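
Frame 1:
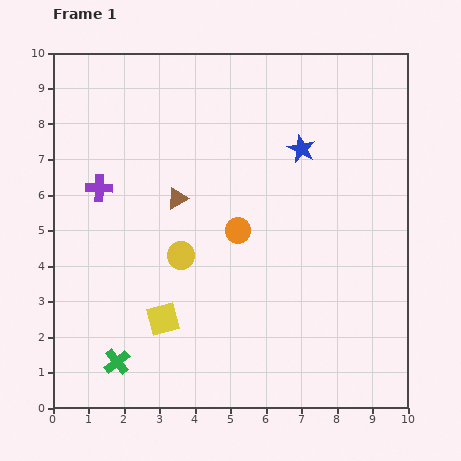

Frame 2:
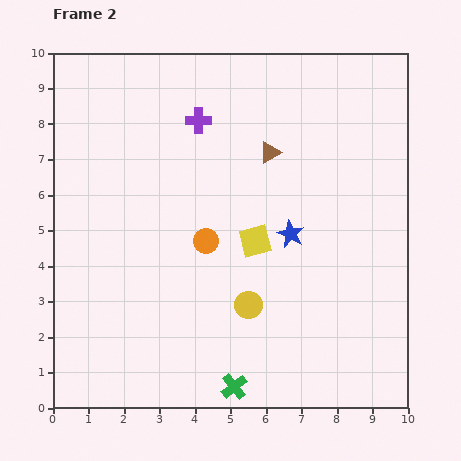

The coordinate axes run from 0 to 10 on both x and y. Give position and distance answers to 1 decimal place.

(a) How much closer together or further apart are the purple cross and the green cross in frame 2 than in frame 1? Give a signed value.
+2.7

Distance in frame 1: 4.9. Distance in frame 2: 7.6.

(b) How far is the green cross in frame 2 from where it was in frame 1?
3.4

The green cross moved from (1.8, 1.3) to (5.1, 0.6), a distance of √(3.3² + 0.7²) ≈ 3.4.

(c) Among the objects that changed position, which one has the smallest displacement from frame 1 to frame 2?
the orange circle

(moved 0.9)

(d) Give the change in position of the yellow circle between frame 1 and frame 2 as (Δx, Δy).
(1.9, -1.4)

The yellow circle was at (3.6, 4.3) in frame 1 and (5.5, 2.9) in frame 2.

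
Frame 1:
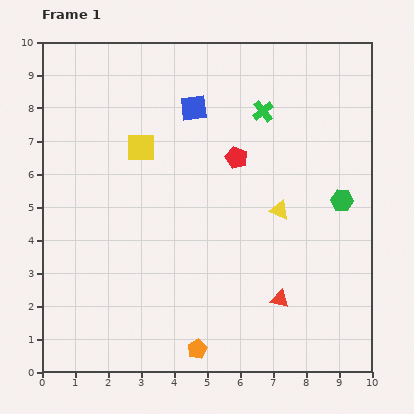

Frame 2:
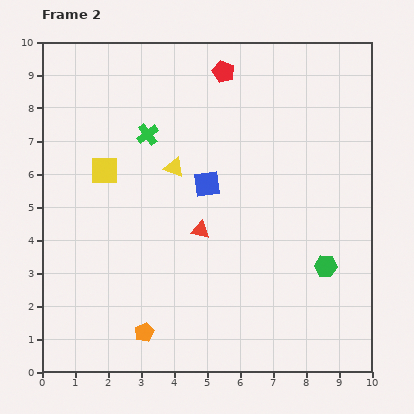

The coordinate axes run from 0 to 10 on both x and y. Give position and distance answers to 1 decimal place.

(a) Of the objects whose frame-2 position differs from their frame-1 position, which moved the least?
the yellow square

(moved 1.3)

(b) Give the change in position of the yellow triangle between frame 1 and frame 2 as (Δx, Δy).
(-3.2, 1.3)

The yellow triangle was at (7.2, 4.9) in frame 1 and (4.0, 6.2) in frame 2.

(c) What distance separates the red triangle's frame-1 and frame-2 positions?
3.2

The red triangle moved from (7.2, 2.2) to (4.8, 4.3), a distance of √(2.4² + 2.1²) ≈ 3.2.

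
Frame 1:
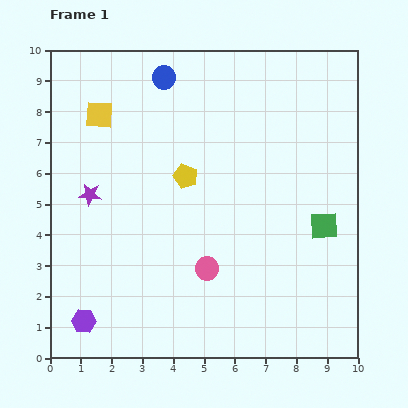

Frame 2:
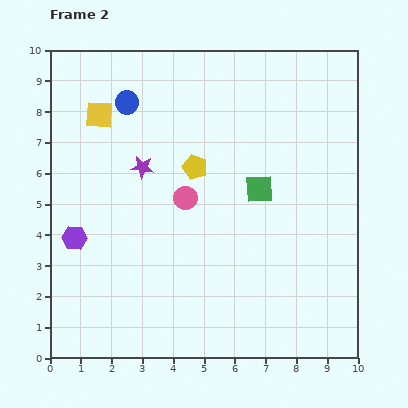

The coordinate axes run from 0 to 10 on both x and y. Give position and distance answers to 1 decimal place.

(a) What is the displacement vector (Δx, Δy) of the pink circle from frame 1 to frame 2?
(-0.7, 2.3)

The pink circle was at (5.1, 2.9) in frame 1 and (4.4, 5.2) in frame 2.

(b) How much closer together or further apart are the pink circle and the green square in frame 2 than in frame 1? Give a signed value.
-1.6

Distance in frame 1: 4.0. Distance in frame 2: 2.4.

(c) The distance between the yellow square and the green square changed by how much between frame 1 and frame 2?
-2.4

Distance in frame 1: 8.1. Distance in frame 2: 5.7.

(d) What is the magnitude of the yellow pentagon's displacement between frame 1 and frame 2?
0.4

The yellow pentagon moved from (4.4, 5.9) to (4.7, 6.2), a distance of √(0.3² + 0.3²) ≈ 0.4.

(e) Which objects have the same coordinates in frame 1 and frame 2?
the yellow square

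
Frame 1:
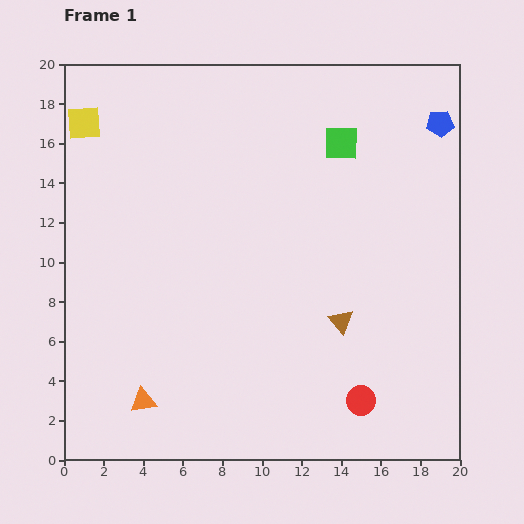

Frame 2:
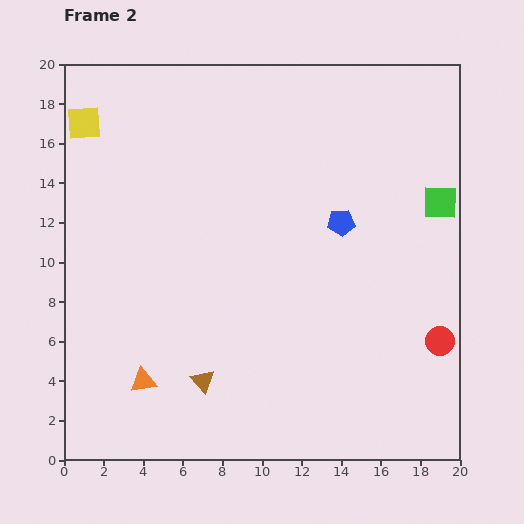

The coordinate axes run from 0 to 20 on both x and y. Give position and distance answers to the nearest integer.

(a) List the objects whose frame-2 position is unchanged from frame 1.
the yellow square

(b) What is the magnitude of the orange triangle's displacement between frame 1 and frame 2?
1

The orange triangle moved from (4, 3) to (4, 4), a distance of √(0² + 1²) ≈ 1.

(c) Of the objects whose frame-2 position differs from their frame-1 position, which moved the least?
the orange triangle

(moved 1)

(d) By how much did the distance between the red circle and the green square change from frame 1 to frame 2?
-6

Distance in frame 1: 13. Distance in frame 2: 7.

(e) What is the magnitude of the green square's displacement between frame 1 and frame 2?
6

The green square moved from (14, 16) to (19, 13), a distance of √(5² + 3²) ≈ 6.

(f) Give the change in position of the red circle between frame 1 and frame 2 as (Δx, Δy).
(4, 3)

The red circle was at (15, 3) in frame 1 and (19, 6) in frame 2.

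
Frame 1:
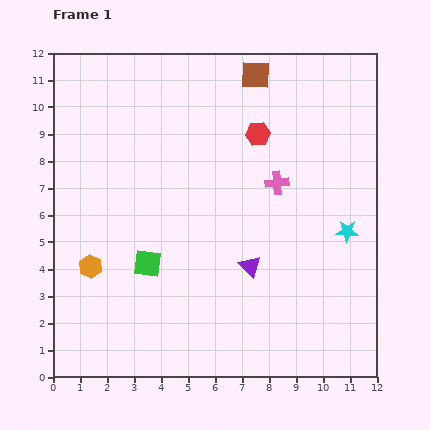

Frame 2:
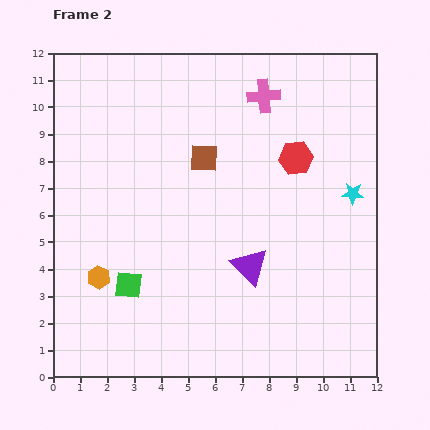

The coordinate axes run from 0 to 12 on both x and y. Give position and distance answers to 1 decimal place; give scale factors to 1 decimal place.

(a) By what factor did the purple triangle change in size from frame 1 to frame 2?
1.7×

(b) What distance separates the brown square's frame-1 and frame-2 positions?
3.6

The brown square moved from (7.5, 11.2) to (5.6, 8.1), a distance of √(1.9² + 3.1²) ≈ 3.6.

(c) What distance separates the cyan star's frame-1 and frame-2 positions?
1.4

The cyan star moved from (10.9, 5.4) to (11.1, 6.8), a distance of √(0.2² + 1.4²) ≈ 1.4.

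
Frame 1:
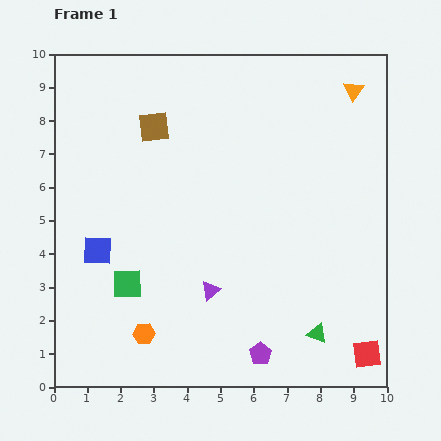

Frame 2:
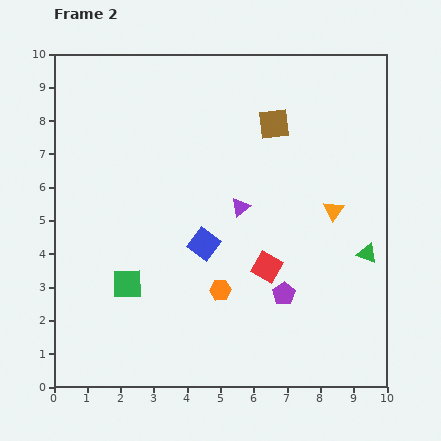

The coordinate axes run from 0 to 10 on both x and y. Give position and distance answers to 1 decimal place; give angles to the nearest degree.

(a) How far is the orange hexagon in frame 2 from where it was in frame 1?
2.6

The orange hexagon moved from (2.7, 1.6) to (5.0, 2.9), a distance of √(2.3² + 1.3²) ≈ 2.6.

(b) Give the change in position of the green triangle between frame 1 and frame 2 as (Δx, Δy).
(1.5, 2.4)

The green triangle was at (7.9, 1.6) in frame 1 and (9.4, 4.0) in frame 2.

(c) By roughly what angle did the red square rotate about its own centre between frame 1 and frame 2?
37° clockwise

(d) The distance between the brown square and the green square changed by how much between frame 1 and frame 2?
+1.7

Distance in frame 1: 4.8. Distance in frame 2: 6.5.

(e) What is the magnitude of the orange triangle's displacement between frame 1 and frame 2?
3.6

The orange triangle moved from (9.0, 8.9) to (8.4, 5.3), a distance of √(0.6² + 3.6²) ≈ 3.6.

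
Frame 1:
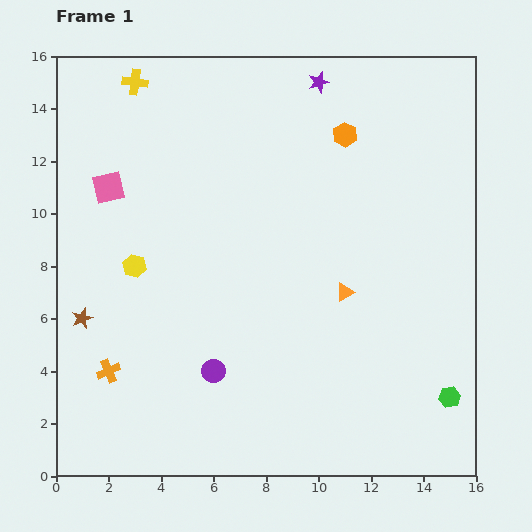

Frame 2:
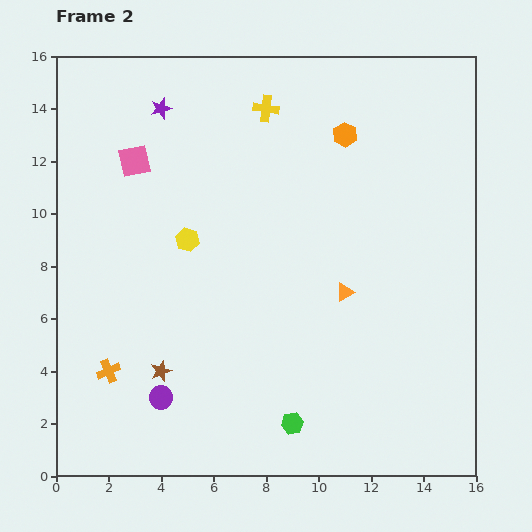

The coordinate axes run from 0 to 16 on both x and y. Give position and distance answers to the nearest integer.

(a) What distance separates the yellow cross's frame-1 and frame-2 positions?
5

The yellow cross moved from (3, 15) to (8, 14), a distance of √(5² + 1²) ≈ 5.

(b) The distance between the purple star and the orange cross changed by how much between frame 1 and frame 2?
-4

Distance in frame 1: 14. Distance in frame 2: 10.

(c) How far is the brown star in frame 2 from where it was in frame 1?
4

The brown star moved from (1, 6) to (4, 4), a distance of √(3² + 2²) ≈ 4.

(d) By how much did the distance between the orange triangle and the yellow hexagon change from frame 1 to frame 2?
-2

Distance in frame 1: 8. Distance in frame 2: 6.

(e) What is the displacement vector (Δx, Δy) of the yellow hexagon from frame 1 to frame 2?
(2, 1)

The yellow hexagon was at (3, 8) in frame 1 and (5, 9) in frame 2.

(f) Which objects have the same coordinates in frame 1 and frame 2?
the orange triangle, the orange cross, the orange hexagon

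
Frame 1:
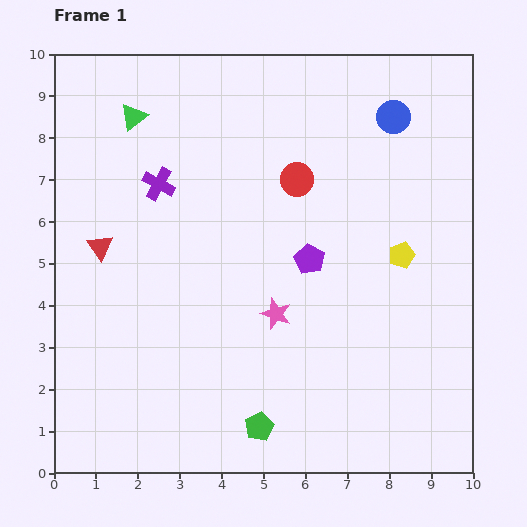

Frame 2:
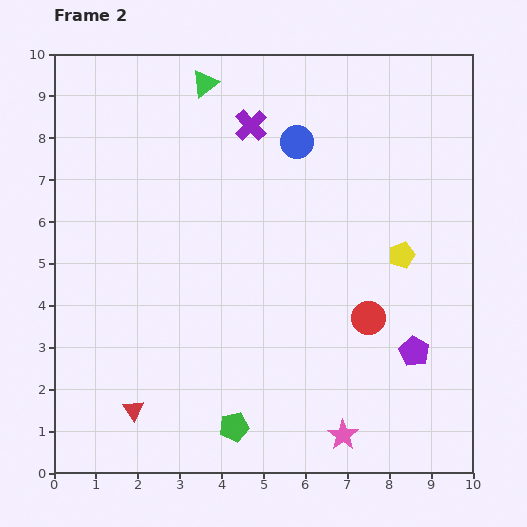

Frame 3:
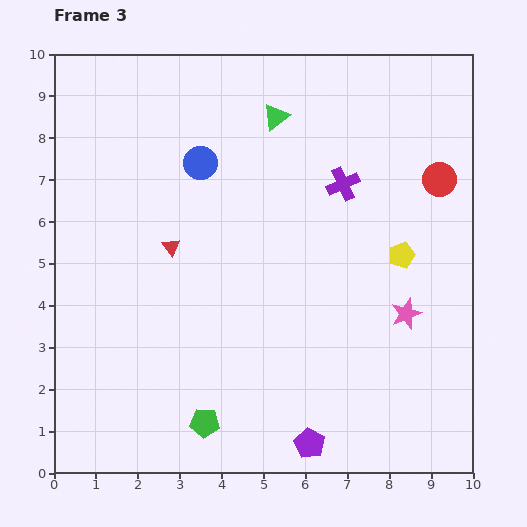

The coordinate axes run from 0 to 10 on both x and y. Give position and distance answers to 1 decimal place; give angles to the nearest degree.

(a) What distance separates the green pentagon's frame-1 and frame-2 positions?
0.6

The green pentagon moved from (4.9, 1.1) to (4.3, 1.1), a distance of √(0.6² + 0.0²) ≈ 0.6.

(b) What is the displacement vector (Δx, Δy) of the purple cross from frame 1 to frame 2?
(2.2, 1.4)

The purple cross was at (2.5, 6.9) in frame 1 and (4.7, 8.3) in frame 2.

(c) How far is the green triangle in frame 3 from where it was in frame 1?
3.4

The green triangle moved from (1.9, 8.5) to (5.3, 8.5), a distance of √(3.4² + 0.0²) ≈ 3.4.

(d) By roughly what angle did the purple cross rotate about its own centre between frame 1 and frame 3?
37° clockwise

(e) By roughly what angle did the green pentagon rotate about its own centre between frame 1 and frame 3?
30° clockwise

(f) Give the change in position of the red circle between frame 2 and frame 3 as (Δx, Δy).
(1.7, 3.3)

The red circle was at (7.5, 3.7) in frame 2 and (9.2, 7.0) in frame 3.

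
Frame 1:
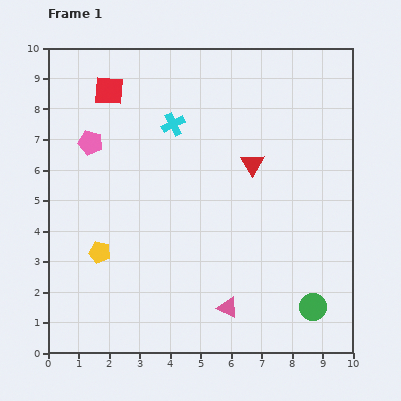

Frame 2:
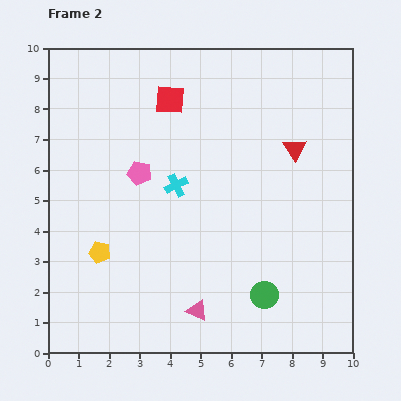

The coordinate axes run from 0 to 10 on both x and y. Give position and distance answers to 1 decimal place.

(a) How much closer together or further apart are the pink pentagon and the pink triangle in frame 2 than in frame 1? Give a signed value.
-2.1

Distance in frame 1: 7.0. Distance in frame 2: 4.9.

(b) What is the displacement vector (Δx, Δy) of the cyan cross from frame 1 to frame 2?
(0.1, -2.0)

The cyan cross was at (4.1, 7.5) in frame 1 and (4.2, 5.5) in frame 2.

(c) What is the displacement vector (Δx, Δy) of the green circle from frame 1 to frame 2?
(-1.6, 0.4)

The green circle was at (8.7, 1.5) in frame 1 and (7.1, 1.9) in frame 2.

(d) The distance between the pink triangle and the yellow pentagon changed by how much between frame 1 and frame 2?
-0.9

Distance in frame 1: 4.6. Distance in frame 2: 3.7.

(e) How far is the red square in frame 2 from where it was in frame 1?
2.0

The red square moved from (2.0, 8.6) to (4.0, 8.3), a distance of √(2.0² + 0.3²) ≈ 2.0.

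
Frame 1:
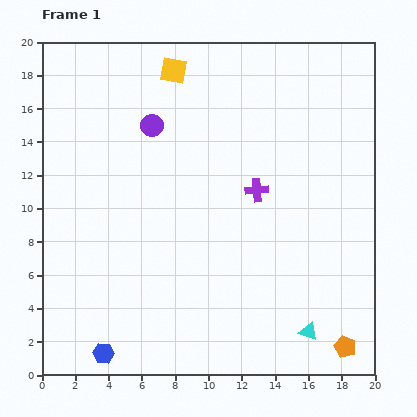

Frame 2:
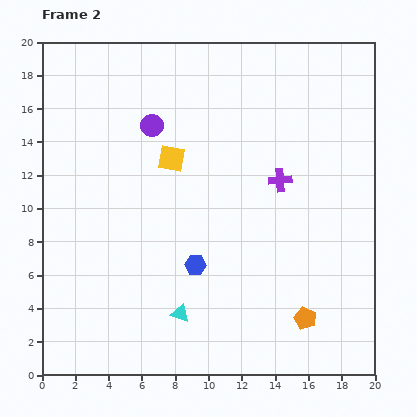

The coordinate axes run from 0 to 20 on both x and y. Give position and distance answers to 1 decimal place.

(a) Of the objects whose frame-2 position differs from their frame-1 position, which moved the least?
the purple cross

(moved 1.5)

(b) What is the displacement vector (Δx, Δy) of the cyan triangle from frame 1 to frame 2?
(-7.7, 1.1)

The cyan triangle was at (16.0, 2.6) in frame 1 and (8.3, 3.7) in frame 2.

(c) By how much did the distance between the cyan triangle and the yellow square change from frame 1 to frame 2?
-8.4

Distance in frame 1: 17.7. Distance in frame 2: 9.3.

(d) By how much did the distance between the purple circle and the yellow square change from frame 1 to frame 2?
-1.2

Distance in frame 1: 3.5. Distance in frame 2: 2.3.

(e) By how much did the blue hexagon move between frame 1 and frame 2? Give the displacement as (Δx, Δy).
(5.5, 5.3)

The blue hexagon was at (3.7, 1.3) in frame 1 and (9.2, 6.6) in frame 2.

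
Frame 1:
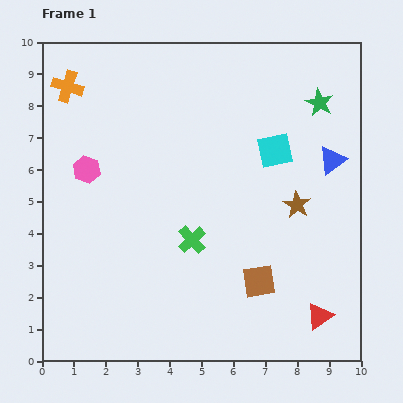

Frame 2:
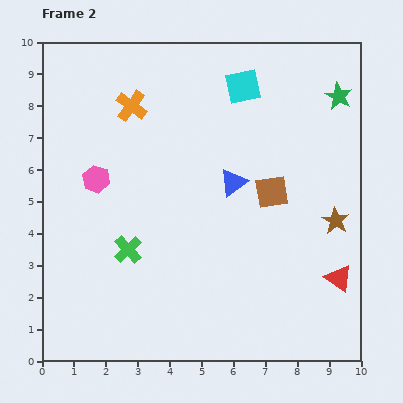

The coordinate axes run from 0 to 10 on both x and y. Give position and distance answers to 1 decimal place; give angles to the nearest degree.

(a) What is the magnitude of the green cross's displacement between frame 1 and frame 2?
2.0

The green cross moved from (4.7, 3.8) to (2.7, 3.5), a distance of √(2.0² + 0.3²) ≈ 2.0.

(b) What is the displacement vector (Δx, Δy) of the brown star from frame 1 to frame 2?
(1.2, -0.5)

The brown star was at (8.0, 4.9) in frame 1 and (9.2, 4.4) in frame 2.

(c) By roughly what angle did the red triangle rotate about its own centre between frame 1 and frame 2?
49° counter-clockwise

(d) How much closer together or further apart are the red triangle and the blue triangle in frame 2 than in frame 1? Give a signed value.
-0.4

Distance in frame 1: 4.9. Distance in frame 2: 4.5.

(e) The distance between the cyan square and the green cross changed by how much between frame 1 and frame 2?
+2.4

Distance in frame 1: 3.8. Distance in frame 2: 6.2.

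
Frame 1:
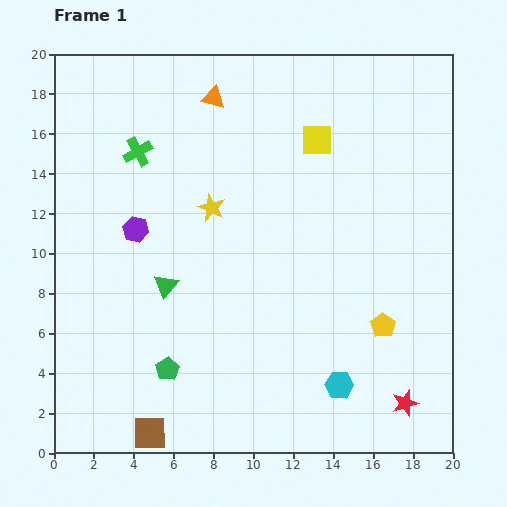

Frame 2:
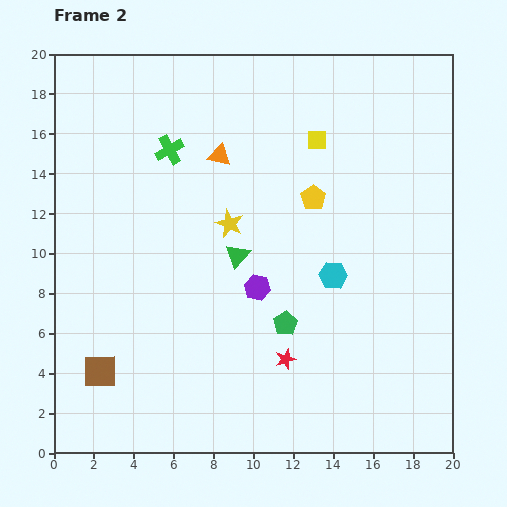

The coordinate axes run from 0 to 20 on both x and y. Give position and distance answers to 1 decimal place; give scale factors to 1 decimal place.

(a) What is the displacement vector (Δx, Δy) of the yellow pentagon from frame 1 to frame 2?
(-3.5, 6.4)

The yellow pentagon was at (16.5, 6.4) in frame 1 and (13.0, 12.8) in frame 2.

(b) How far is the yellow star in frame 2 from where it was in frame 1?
1.2

The yellow star moved from (7.9, 12.3) to (8.8, 11.5), a distance of √(0.9² + 0.8²) ≈ 1.2.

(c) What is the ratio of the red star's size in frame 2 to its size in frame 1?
0.8×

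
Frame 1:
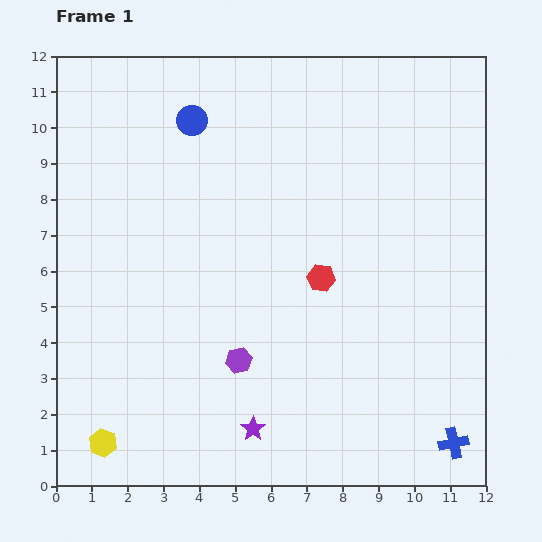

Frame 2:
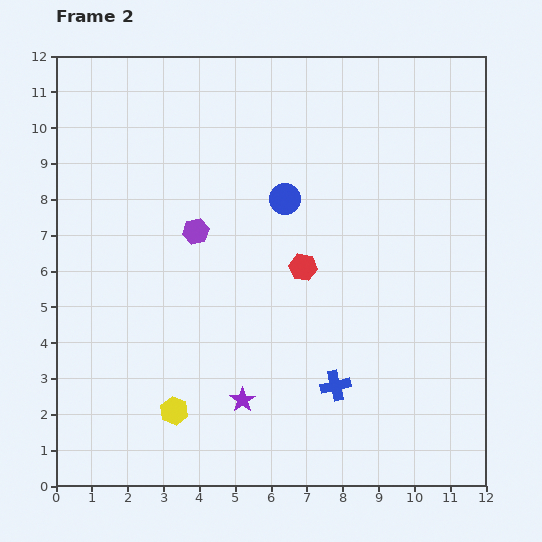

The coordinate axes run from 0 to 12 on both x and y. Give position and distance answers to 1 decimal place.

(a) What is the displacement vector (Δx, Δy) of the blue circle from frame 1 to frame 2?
(2.6, -2.2)

The blue circle was at (3.8, 10.2) in frame 1 and (6.4, 8.0) in frame 2.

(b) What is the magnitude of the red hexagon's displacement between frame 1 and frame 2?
0.6

The red hexagon moved from (7.4, 5.8) to (6.9, 6.1), a distance of √(0.5² + 0.3²) ≈ 0.6.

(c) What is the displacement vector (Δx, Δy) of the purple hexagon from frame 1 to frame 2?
(-1.2, 3.6)

The purple hexagon was at (5.1, 3.5) in frame 1 and (3.9, 7.1) in frame 2.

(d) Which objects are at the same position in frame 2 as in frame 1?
none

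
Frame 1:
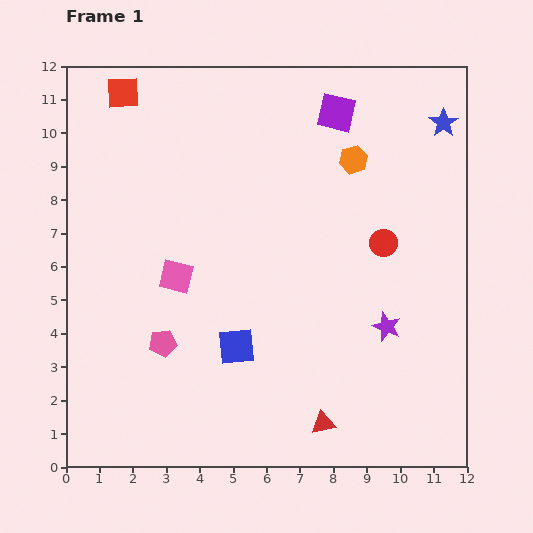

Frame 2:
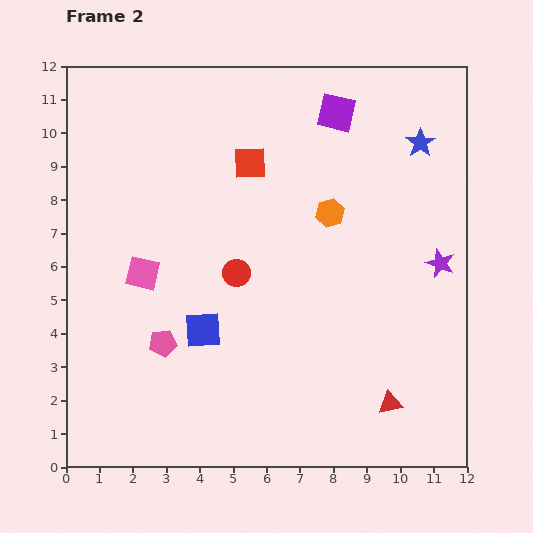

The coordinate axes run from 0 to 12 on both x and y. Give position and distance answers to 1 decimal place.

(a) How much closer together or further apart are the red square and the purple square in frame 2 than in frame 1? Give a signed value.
-3.4

Distance in frame 1: 6.4. Distance in frame 2: 3.0.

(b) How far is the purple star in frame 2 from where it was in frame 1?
2.5

The purple star moved from (9.6, 4.2) to (11.2, 6.1), a distance of √(1.6² + 1.9²) ≈ 2.5.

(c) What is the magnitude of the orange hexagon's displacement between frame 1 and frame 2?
1.7

The orange hexagon moved from (8.6, 9.2) to (7.9, 7.6), a distance of √(0.7² + 1.6²) ≈ 1.7.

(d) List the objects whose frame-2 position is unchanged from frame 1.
the purple square, the pink pentagon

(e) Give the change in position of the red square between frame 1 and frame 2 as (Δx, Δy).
(3.8, -2.1)

The red square was at (1.7, 11.2) in frame 1 and (5.5, 9.1) in frame 2.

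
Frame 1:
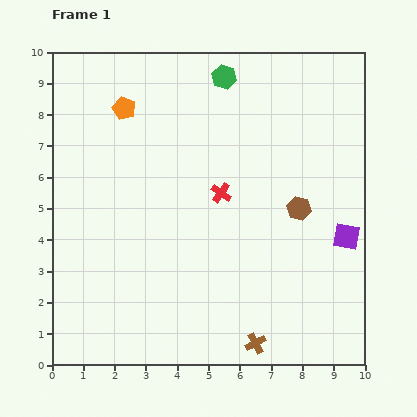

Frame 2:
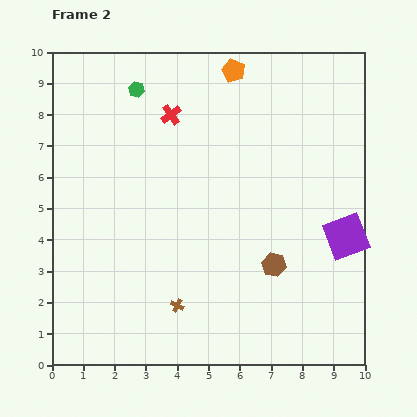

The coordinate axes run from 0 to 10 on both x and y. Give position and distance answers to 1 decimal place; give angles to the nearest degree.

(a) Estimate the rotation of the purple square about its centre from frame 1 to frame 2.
31° counter-clockwise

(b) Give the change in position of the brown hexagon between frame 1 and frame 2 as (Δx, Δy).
(-0.8, -1.8)

The brown hexagon was at (7.9, 5.0) in frame 1 and (7.1, 3.2) in frame 2.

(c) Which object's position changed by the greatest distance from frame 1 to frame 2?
the orange pentagon

(moved 3.7; next 3.0)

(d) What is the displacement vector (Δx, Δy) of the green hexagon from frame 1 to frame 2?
(-2.8, -0.4)

The green hexagon was at (5.5, 9.2) in frame 1 and (2.7, 8.8) in frame 2.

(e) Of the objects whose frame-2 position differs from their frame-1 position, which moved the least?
the brown hexagon

(moved 2.0)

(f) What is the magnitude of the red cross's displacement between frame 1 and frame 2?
3.0

The red cross moved from (5.4, 5.5) to (3.8, 8.0), a distance of √(1.6² + 2.5²) ≈ 3.0.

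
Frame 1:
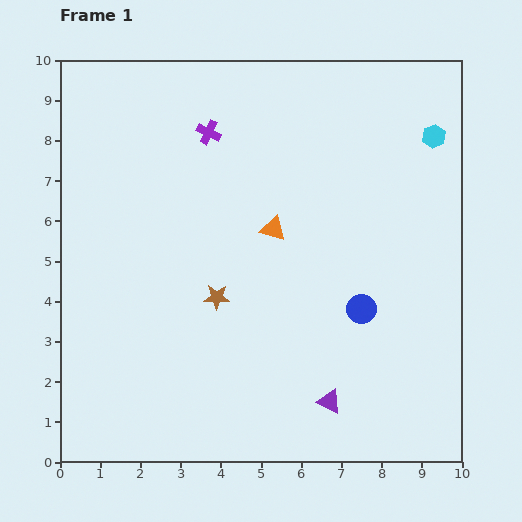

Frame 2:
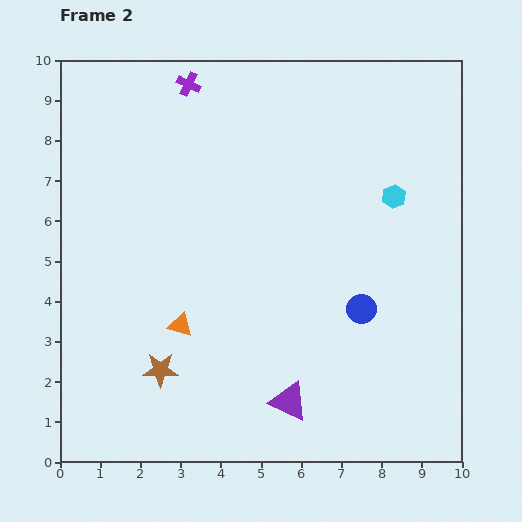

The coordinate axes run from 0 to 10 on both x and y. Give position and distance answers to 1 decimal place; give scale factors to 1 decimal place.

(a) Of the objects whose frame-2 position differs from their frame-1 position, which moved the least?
the purple triangle

(moved 1.0)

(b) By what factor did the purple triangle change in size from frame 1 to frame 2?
1.6×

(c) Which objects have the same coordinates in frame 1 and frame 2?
the blue circle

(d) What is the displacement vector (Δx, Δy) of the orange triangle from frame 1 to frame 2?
(-2.3, -2.4)

The orange triangle was at (5.3, 5.8) in frame 1 and (3.0, 3.4) in frame 2.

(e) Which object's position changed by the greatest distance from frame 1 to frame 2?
the orange triangle

(moved 3.3; next 2.3)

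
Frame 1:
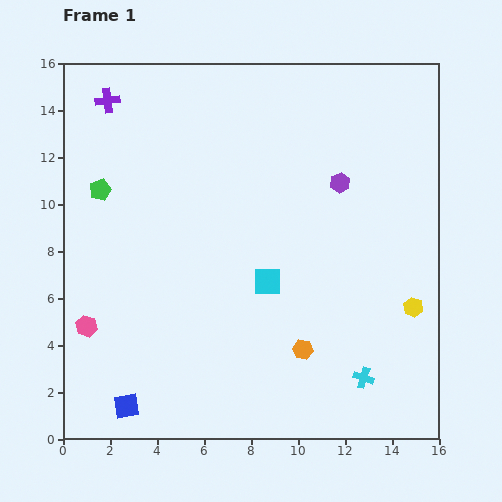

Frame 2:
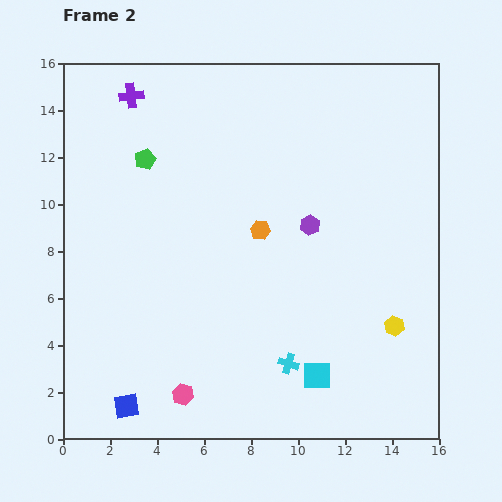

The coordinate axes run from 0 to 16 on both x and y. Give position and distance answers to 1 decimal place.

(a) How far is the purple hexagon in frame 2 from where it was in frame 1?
2.2

The purple hexagon moved from (11.8, 10.9) to (10.5, 9.1), a distance of √(1.3² + 1.8²) ≈ 2.2.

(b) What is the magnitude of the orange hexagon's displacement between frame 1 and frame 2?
5.4

The orange hexagon moved from (10.2, 3.8) to (8.4, 8.9), a distance of √(1.8² + 5.1²) ≈ 5.4.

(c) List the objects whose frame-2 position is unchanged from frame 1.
the blue square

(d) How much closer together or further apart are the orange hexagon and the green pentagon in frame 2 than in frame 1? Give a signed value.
-5.3

Distance in frame 1: 11.0. Distance in frame 2: 5.7.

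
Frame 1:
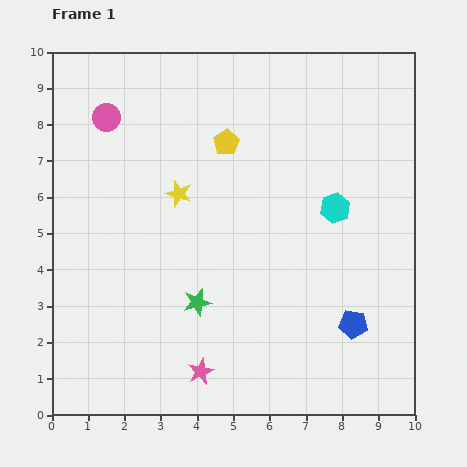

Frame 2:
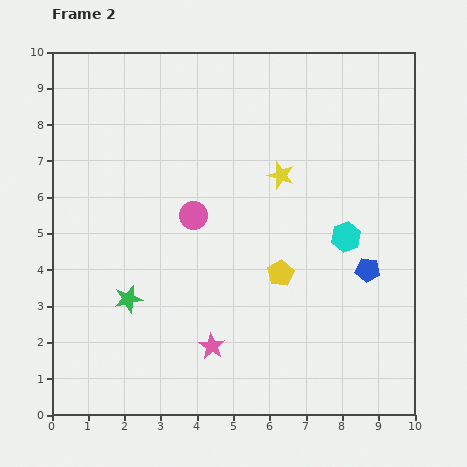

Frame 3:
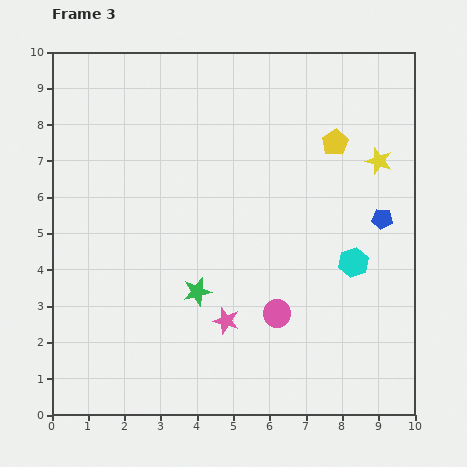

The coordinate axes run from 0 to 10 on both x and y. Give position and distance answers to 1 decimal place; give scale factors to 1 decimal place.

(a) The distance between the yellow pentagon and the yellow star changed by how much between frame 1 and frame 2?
+0.8

Distance in frame 1: 1.9. Distance in frame 2: 2.7.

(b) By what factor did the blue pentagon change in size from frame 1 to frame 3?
0.7×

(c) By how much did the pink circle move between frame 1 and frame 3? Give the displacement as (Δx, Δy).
(4.7, -5.4)

The pink circle was at (1.5, 8.2) in frame 1 and (6.2, 2.8) in frame 3.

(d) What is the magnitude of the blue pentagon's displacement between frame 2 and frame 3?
1.5

The blue pentagon moved from (8.7, 4.0) to (9.1, 5.4), a distance of √(0.4² + 1.4²) ≈ 1.5.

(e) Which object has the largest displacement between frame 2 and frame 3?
the yellow pentagon

(moved 3.9; next 3.5)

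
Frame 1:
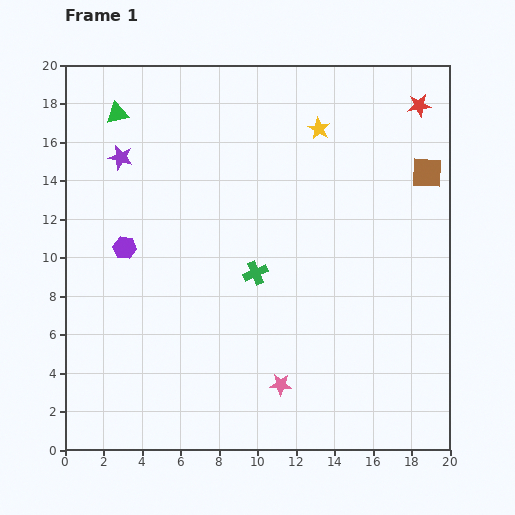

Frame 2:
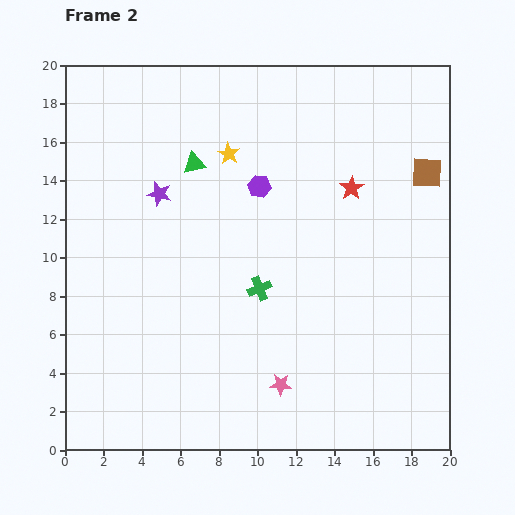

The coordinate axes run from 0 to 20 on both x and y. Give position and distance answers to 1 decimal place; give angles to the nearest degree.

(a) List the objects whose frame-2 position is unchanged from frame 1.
the pink star, the brown square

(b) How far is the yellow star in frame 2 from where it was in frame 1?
4.9

The yellow star moved from (13.2, 16.7) to (8.5, 15.4), a distance of √(4.7² + 1.3²) ≈ 4.9.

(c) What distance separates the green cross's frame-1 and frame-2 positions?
0.8

The green cross moved from (9.9, 9.2) to (10.1, 8.4), a distance of √(0.2² + 0.8²) ≈ 0.8.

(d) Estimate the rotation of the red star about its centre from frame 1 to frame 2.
25° counter-clockwise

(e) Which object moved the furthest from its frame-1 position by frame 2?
the purple hexagon

(moved 7.7; next 5.5)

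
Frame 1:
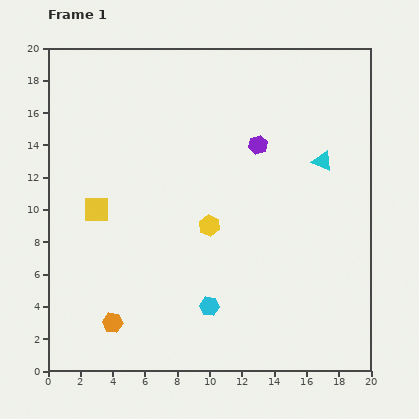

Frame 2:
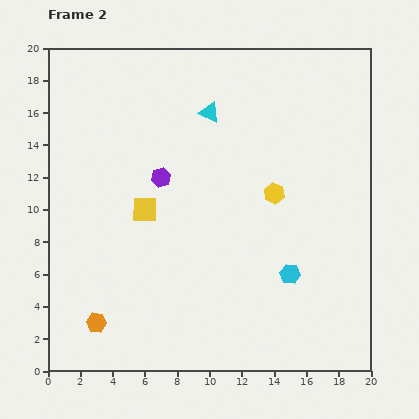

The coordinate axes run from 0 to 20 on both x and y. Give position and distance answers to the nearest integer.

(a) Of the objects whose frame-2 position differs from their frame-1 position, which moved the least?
the orange hexagon

(moved 1)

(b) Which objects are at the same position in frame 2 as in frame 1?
none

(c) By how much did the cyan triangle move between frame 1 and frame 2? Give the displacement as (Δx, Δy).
(-7, 3)

The cyan triangle was at (17, 13) in frame 1 and (10, 16) in frame 2.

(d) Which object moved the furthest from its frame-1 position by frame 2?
the cyan triangle

(moved 8; next 6)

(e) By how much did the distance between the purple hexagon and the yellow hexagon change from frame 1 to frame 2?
+1

Distance in frame 1: 6. Distance in frame 2: 7.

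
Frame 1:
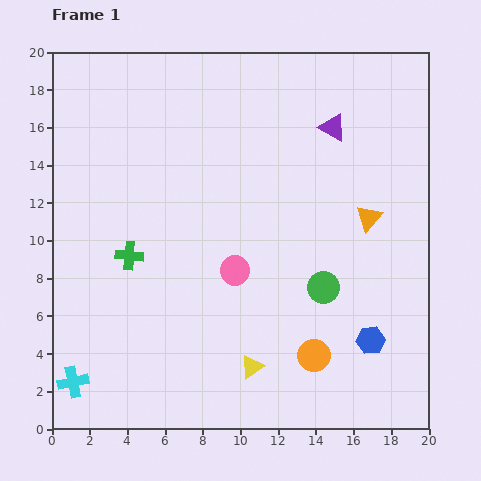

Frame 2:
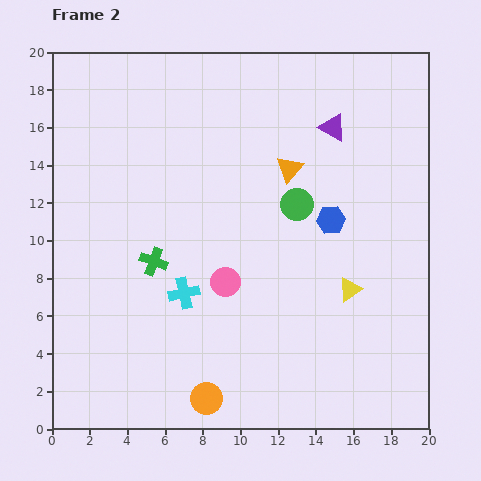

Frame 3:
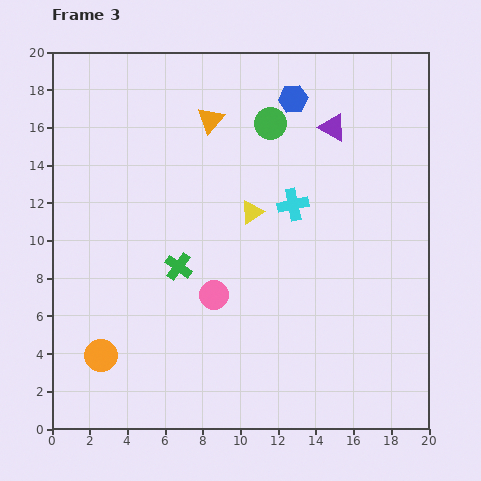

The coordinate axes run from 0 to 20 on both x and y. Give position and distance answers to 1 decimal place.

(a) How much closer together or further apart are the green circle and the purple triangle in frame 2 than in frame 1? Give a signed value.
-4.0

Distance in frame 1: 8.5. Distance in frame 2: 4.5.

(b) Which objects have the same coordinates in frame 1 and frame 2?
the purple triangle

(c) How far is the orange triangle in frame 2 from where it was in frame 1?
4.9

The orange triangle moved from (16.8, 11.2) to (12.6, 13.8), a distance of √(4.2² + 2.6²) ≈ 4.9.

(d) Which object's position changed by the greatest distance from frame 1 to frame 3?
the cyan cross

(moved 15.0; next 13.4)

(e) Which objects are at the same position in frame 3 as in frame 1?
the purple triangle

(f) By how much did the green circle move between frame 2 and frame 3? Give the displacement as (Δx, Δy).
(-1.4, 4.3)

The green circle was at (13.0, 11.9) in frame 2 and (11.6, 16.2) in frame 3.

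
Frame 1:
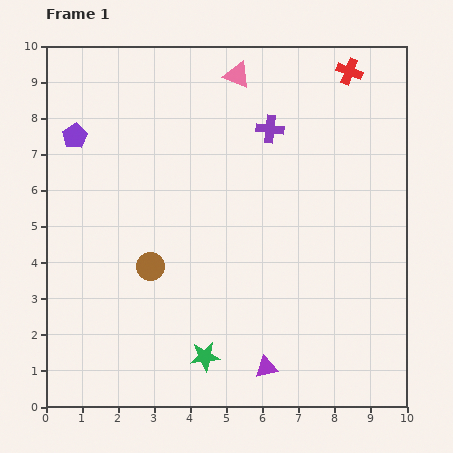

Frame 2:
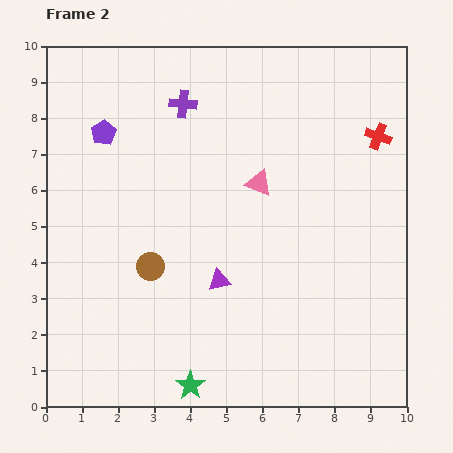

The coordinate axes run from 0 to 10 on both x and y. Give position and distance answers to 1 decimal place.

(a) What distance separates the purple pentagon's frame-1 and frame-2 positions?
0.8

The purple pentagon moved from (0.8, 7.5) to (1.6, 7.6), a distance of √(0.8² + 0.1²) ≈ 0.8.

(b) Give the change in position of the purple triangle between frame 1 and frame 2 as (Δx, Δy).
(-1.3, 2.4)

The purple triangle was at (6.1, 1.1) in frame 1 and (4.8, 3.5) in frame 2.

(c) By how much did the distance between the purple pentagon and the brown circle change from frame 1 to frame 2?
-0.3

Distance in frame 1: 4.2. Distance in frame 2: 3.9.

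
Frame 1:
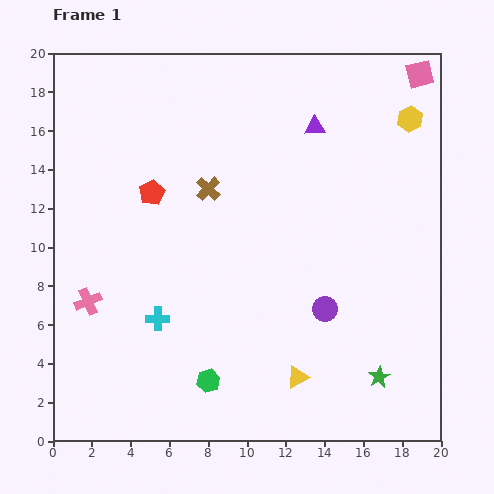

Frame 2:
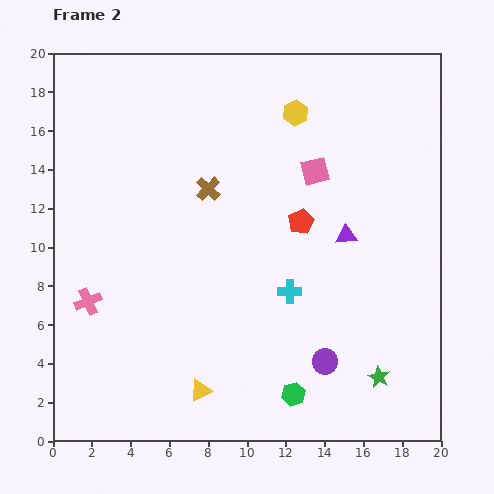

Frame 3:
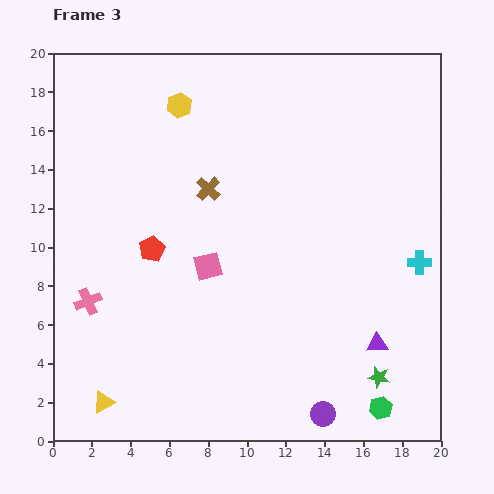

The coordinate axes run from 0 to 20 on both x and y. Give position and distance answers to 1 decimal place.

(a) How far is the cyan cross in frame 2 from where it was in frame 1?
6.9

The cyan cross moved from (5.4, 6.3) to (12.2, 7.7), a distance of √(6.8² + 1.4²) ≈ 6.9.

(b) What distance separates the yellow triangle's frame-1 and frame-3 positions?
10.1

The yellow triangle moved from (12.6, 3.3) to (2.6, 2.0), a distance of √(10.0² + 1.3²) ≈ 10.1.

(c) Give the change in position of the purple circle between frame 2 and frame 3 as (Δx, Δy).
(-0.1, -2.7)

The purple circle was at (14.0, 4.1) in frame 2 and (13.9, 1.4) in frame 3.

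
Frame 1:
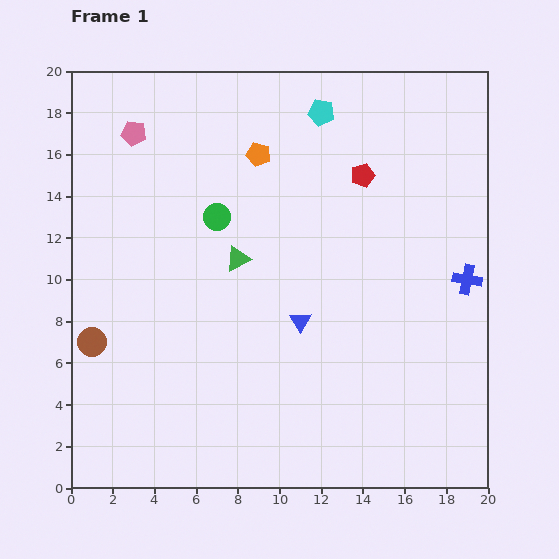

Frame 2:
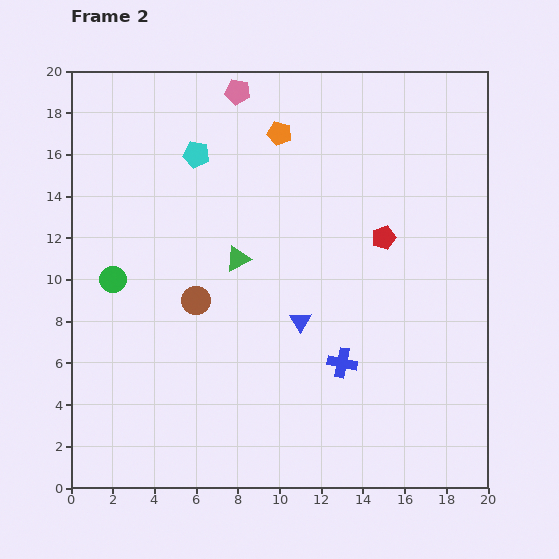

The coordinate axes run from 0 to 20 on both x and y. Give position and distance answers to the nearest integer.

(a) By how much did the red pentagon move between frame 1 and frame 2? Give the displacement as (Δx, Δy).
(1, -3)

The red pentagon was at (14, 15) in frame 1 and (15, 12) in frame 2.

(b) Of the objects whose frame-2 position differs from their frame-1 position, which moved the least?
the orange pentagon

(moved 1)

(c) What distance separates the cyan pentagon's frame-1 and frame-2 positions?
6

The cyan pentagon moved from (12, 18) to (6, 16), a distance of √(6² + 2²) ≈ 6.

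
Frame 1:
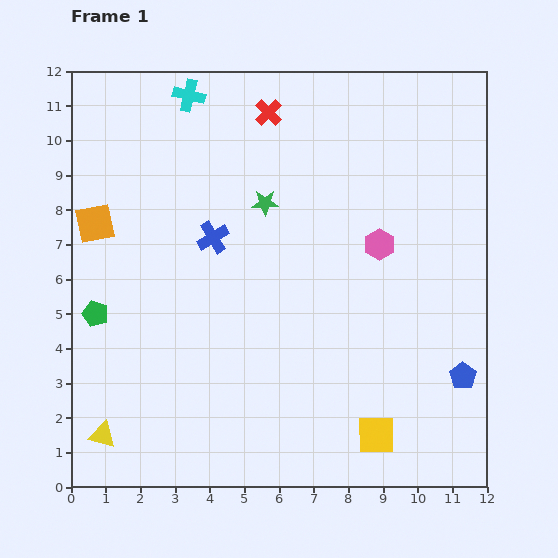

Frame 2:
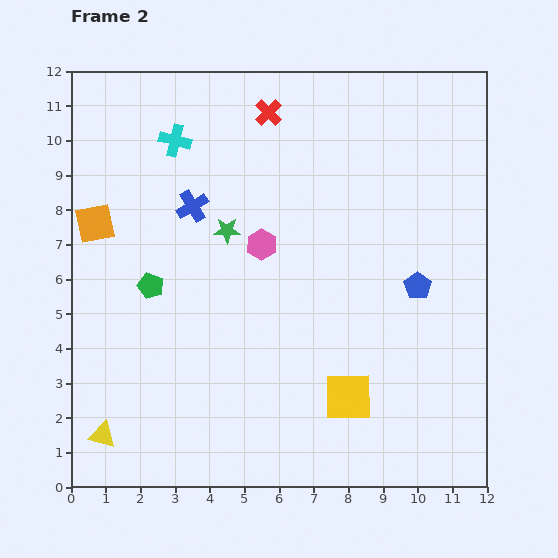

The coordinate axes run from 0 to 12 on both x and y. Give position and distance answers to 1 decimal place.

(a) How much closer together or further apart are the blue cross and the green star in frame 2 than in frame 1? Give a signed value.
-0.6

Distance in frame 1: 1.8. Distance in frame 2: 1.2.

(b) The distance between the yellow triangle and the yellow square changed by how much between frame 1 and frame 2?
-0.7

Distance in frame 1: 7.9. Distance in frame 2: 7.2.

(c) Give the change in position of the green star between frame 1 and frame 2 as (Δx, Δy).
(-1.1, -0.8)

The green star was at (5.6, 8.2) in frame 1 and (4.5, 7.4) in frame 2.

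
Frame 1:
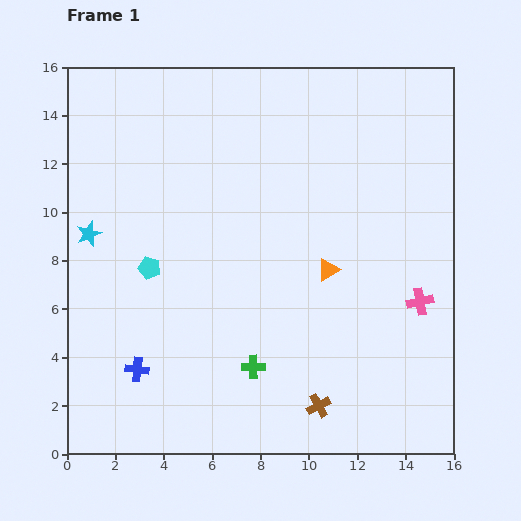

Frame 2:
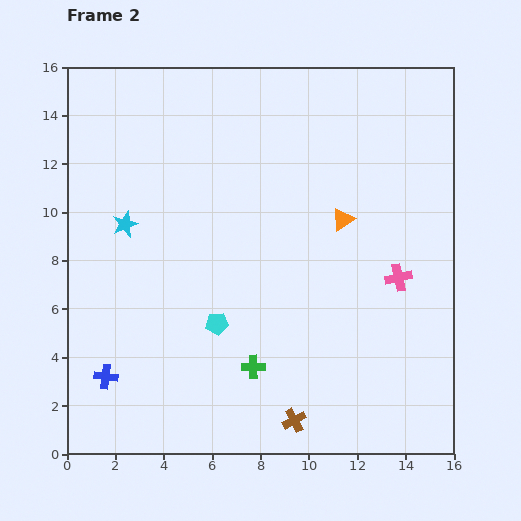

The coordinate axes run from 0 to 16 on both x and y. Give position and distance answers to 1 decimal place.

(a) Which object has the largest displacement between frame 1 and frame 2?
the cyan pentagon

(moved 3.6; next 2.2)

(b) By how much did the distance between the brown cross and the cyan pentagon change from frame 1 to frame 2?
-3.9

Distance in frame 1: 9.0. Distance in frame 2: 5.1.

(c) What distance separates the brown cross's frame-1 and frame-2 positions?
1.2

The brown cross moved from (10.4, 2.0) to (9.4, 1.4), a distance of √(1.0² + 0.6²) ≈ 1.2.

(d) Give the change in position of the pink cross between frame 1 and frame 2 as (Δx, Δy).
(-0.9, 1.0)

The pink cross was at (14.6, 6.3) in frame 1 and (13.7, 7.3) in frame 2.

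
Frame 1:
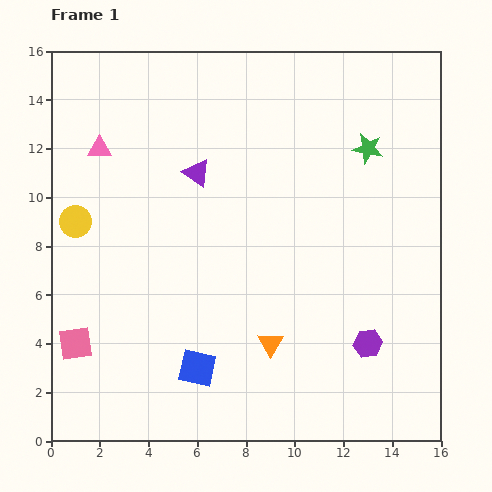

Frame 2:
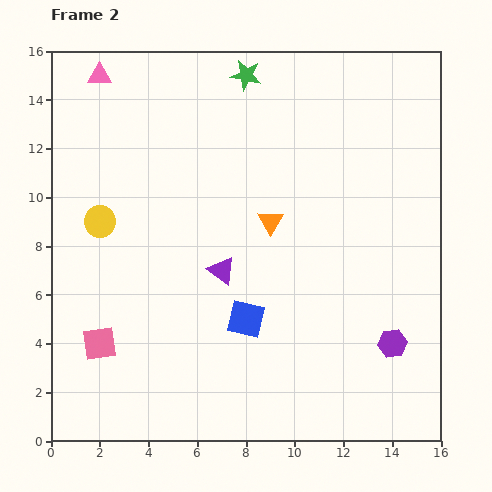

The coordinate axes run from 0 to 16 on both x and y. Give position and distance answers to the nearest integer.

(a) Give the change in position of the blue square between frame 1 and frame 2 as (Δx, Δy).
(2, 2)

The blue square was at (6, 3) in frame 1 and (8, 5) in frame 2.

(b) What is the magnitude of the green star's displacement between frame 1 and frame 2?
6

The green star moved from (13, 12) to (8, 15), a distance of √(5² + 3²) ≈ 6.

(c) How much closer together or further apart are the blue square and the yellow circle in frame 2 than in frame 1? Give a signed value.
-1

Distance in frame 1: 8. Distance in frame 2: 7.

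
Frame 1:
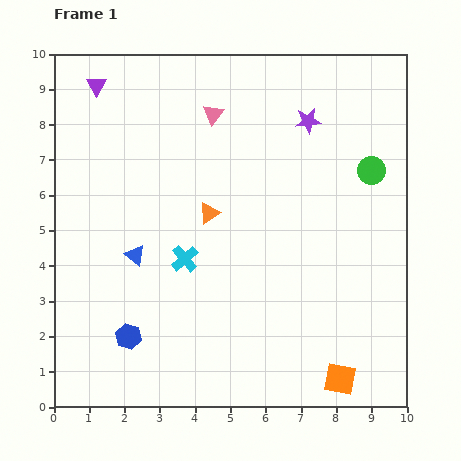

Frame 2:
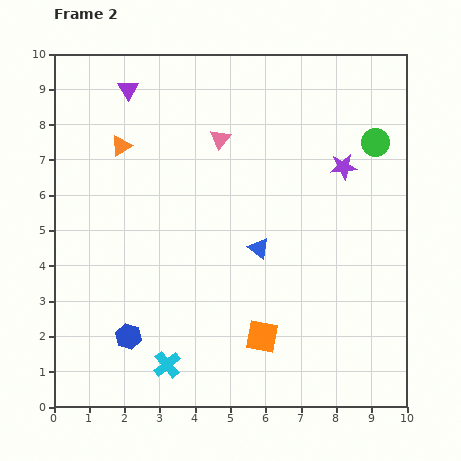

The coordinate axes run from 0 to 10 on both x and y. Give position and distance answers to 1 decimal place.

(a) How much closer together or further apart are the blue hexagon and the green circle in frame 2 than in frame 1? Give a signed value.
+0.6

Distance in frame 1: 8.3. Distance in frame 2: 8.9.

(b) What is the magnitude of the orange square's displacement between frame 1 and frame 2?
2.5

The orange square moved from (8.1, 0.8) to (5.9, 2.0), a distance of √(2.2² + 1.2²) ≈ 2.5.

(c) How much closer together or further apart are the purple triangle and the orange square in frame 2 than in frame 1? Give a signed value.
-2.8

Distance in frame 1: 10.8. Distance in frame 2: 8.0.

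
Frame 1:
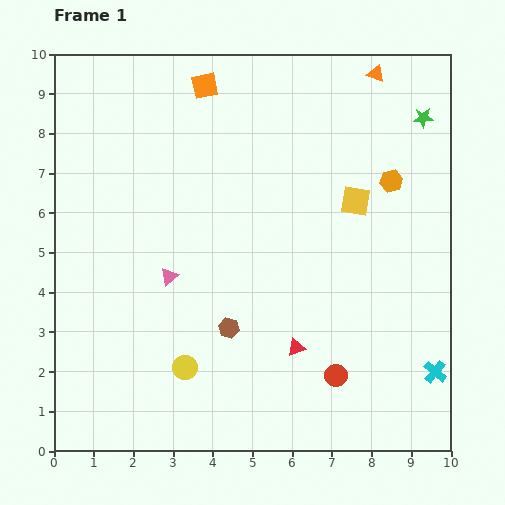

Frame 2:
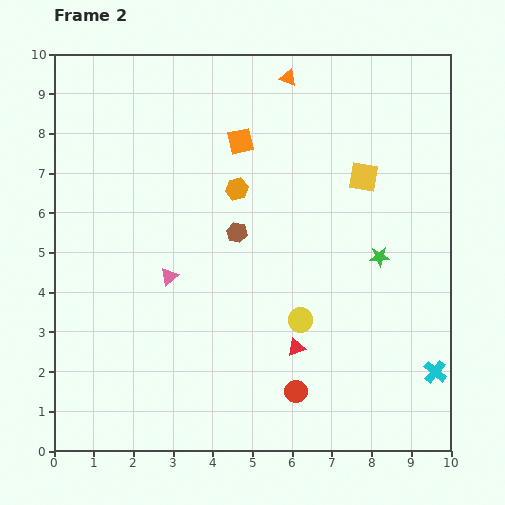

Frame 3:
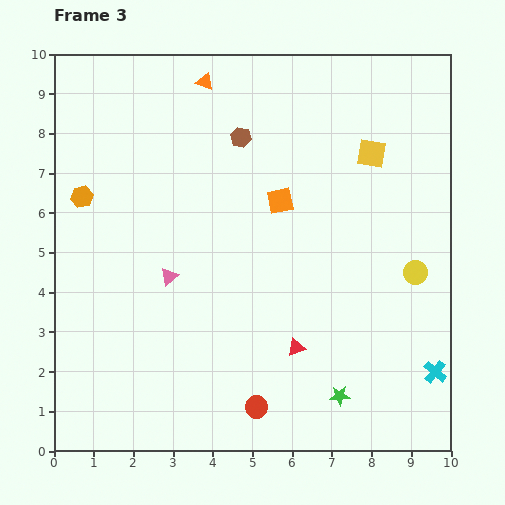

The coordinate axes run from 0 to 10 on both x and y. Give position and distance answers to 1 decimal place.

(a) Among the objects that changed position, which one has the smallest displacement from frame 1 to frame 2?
the yellow square

(moved 0.6)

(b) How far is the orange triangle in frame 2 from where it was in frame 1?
2.2

The orange triangle moved from (8.1, 9.5) to (5.9, 9.4), a distance of √(2.2² + 0.1²) ≈ 2.2.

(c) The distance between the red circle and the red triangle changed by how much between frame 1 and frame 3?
+0.6

Distance in frame 1: 1.2. Distance in frame 3: 1.8.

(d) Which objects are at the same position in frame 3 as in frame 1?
the red triangle, the pink triangle, the cyan cross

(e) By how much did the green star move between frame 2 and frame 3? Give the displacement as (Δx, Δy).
(-1.0, -3.5)

The green star was at (8.2, 4.9) in frame 2 and (7.2, 1.4) in frame 3.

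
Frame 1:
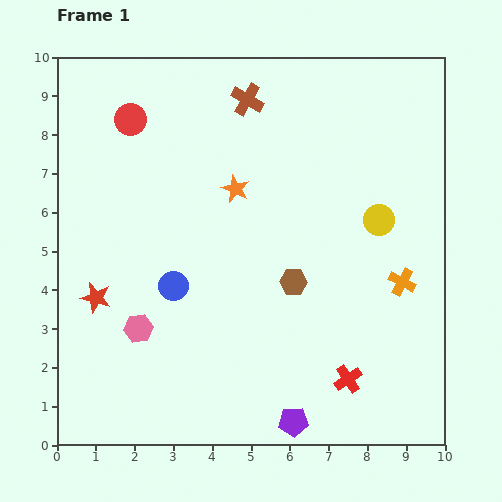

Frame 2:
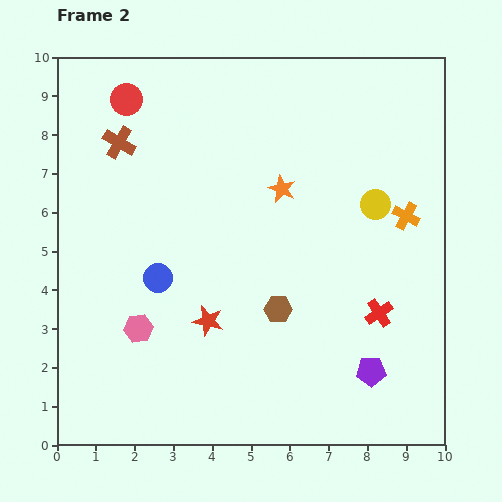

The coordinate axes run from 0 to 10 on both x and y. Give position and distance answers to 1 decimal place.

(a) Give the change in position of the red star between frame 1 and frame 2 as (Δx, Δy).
(2.9, -0.6)

The red star was at (1.0, 3.8) in frame 1 and (3.9, 3.2) in frame 2.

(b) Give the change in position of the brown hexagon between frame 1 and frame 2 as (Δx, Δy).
(-0.4, -0.7)

The brown hexagon was at (6.1, 4.2) in frame 1 and (5.7, 3.5) in frame 2.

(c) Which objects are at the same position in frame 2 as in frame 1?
the pink hexagon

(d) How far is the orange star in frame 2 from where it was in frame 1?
1.2

The orange star moved from (4.6, 6.6) to (5.8, 6.6), a distance of √(1.2² + 0.0²) ≈ 1.2.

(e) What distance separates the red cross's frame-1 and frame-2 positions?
1.9

The red cross moved from (7.5, 1.7) to (8.3, 3.4), a distance of √(0.8² + 1.7²) ≈ 1.9.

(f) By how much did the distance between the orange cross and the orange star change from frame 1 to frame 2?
-1.6

Distance in frame 1: 4.9. Distance in frame 2: 3.3.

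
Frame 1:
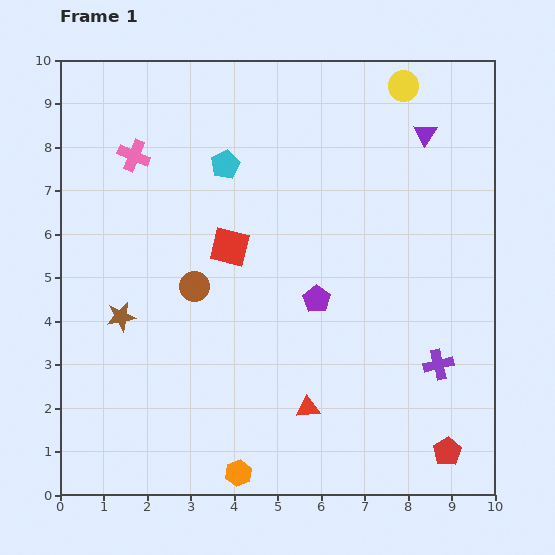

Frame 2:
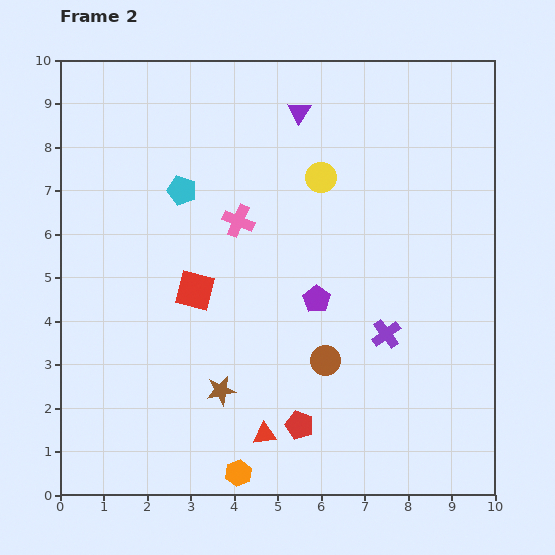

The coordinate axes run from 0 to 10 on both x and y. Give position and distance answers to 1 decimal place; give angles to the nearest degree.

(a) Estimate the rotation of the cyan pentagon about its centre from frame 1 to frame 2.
29° counter-clockwise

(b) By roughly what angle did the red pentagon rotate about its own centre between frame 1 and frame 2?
21° counter-clockwise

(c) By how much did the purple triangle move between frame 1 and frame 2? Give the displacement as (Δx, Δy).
(-2.9, 0.5)

The purple triangle was at (8.4, 8.3) in frame 1 and (5.5, 8.8) in frame 2.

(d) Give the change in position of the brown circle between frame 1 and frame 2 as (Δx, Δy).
(3.0, -1.7)

The brown circle was at (3.1, 4.8) in frame 1 and (6.1, 3.1) in frame 2.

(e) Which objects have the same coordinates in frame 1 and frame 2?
the orange hexagon, the purple pentagon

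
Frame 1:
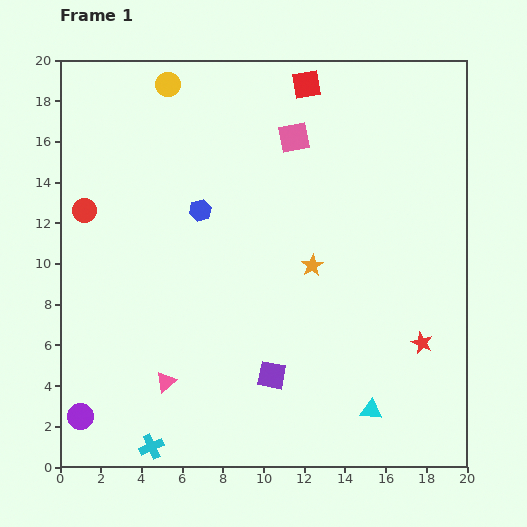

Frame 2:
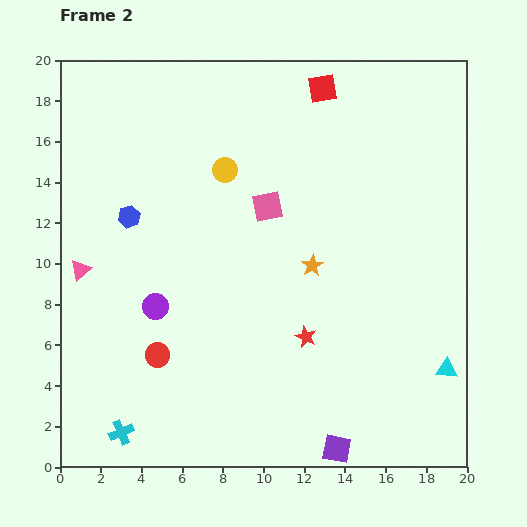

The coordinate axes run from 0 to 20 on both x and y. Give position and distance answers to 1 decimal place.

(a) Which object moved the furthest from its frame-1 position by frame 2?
the red circle

(moved 8.0; next 6.9)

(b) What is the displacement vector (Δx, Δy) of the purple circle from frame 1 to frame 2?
(3.7, 5.4)

The purple circle was at (1.0, 2.5) in frame 1 and (4.7, 7.9) in frame 2.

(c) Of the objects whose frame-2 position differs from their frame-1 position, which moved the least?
the red square

(moved 0.8)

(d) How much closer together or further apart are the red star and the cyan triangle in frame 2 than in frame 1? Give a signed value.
+3.0

Distance in frame 1: 4.1. Distance in frame 2: 7.1.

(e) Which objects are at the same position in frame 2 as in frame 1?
the orange star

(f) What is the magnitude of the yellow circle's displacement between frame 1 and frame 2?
5.0

The yellow circle moved from (5.3, 18.8) to (8.1, 14.6), a distance of √(2.8² + 4.2²) ≈ 5.0.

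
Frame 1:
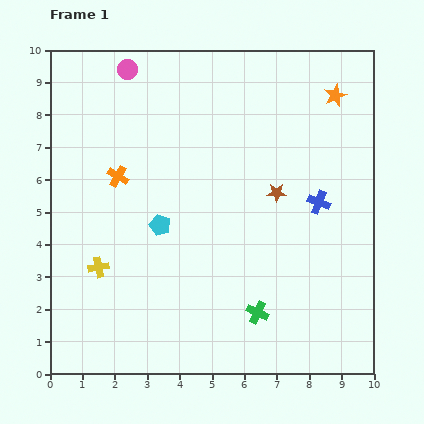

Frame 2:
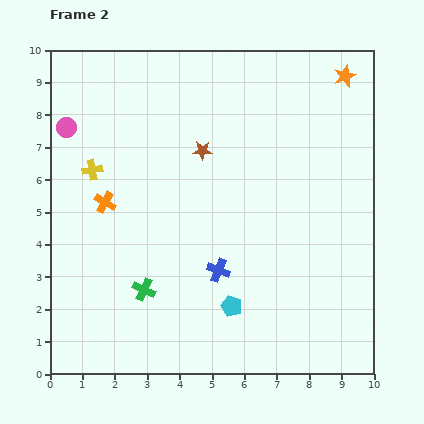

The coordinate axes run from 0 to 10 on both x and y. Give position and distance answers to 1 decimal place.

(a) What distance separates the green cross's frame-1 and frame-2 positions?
3.6

The green cross moved from (6.4, 1.9) to (2.9, 2.6), a distance of √(3.5² + 0.7²) ≈ 3.6.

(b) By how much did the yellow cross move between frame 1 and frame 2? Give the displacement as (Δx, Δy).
(-0.2, 3.0)

The yellow cross was at (1.5, 3.3) in frame 1 and (1.3, 6.3) in frame 2.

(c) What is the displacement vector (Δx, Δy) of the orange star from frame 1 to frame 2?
(0.3, 0.6)

The orange star was at (8.8, 8.6) in frame 1 and (9.1, 9.2) in frame 2.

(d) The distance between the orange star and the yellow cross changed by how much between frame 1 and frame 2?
-0.7

Distance in frame 1: 9.0. Distance in frame 2: 8.3.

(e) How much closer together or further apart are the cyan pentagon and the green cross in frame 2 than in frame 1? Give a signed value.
-1.3

Distance in frame 1: 4.0. Distance in frame 2: 2.7.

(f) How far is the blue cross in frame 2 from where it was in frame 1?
3.7

The blue cross moved from (8.3, 5.3) to (5.2, 3.2), a distance of √(3.1² + 2.1²) ≈ 3.7.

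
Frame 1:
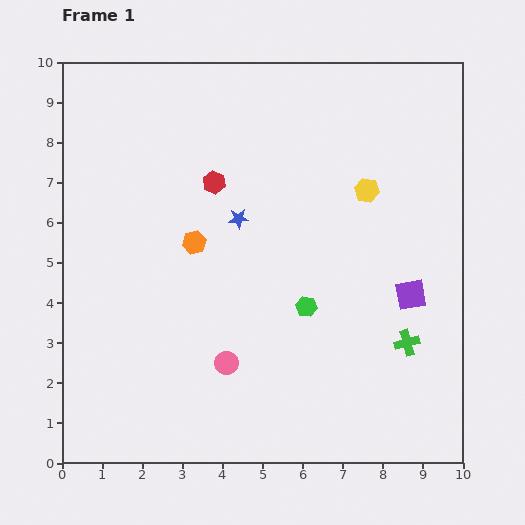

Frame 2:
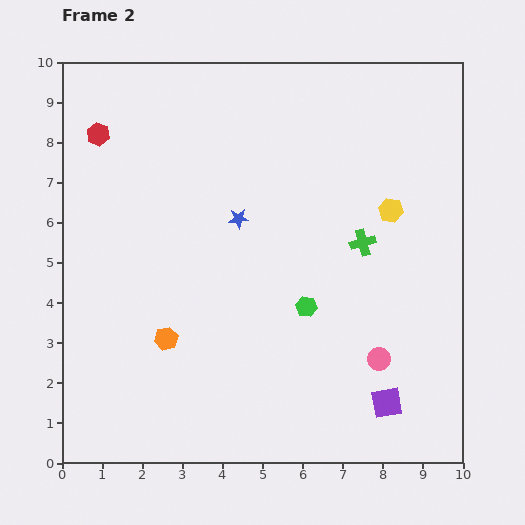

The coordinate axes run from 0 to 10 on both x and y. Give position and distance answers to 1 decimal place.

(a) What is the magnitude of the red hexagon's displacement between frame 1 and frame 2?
3.1

The red hexagon moved from (3.8, 7.0) to (0.9, 8.2), a distance of √(2.9² + 1.2²) ≈ 3.1.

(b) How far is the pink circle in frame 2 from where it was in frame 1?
3.8

The pink circle moved from (4.1, 2.5) to (7.9, 2.6), a distance of √(3.8² + 0.1²) ≈ 3.8.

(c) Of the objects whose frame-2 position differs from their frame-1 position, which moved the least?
the yellow hexagon

(moved 0.8)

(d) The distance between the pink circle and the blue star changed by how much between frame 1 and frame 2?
+1.3

Distance in frame 1: 3.6. Distance in frame 2: 4.9.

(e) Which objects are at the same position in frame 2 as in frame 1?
the green hexagon, the blue star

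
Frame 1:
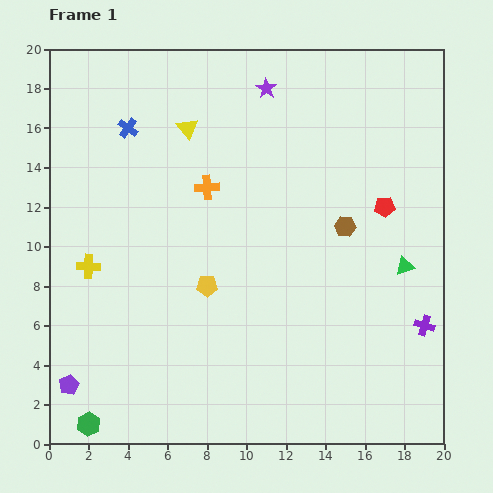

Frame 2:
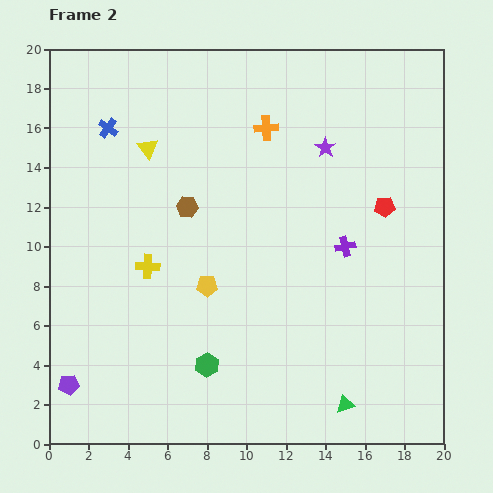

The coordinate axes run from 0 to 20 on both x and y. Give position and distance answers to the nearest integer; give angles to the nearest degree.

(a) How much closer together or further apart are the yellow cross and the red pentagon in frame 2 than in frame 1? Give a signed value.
-3

Distance in frame 1: 15. Distance in frame 2: 12.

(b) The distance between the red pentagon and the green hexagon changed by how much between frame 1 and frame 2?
-7

Distance in frame 1: 19. Distance in frame 2: 12.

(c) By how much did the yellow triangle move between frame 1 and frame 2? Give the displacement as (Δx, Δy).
(-2, -1)

The yellow triangle was at (7, 16) in frame 1 and (5, 15) in frame 2.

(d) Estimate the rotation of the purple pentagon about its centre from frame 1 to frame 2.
21° clockwise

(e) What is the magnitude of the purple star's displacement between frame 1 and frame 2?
4

The purple star moved from (11, 18) to (14, 15), a distance of √(3² + 3²) ≈ 4.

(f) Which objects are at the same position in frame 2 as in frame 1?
the red pentagon, the yellow pentagon, the purple pentagon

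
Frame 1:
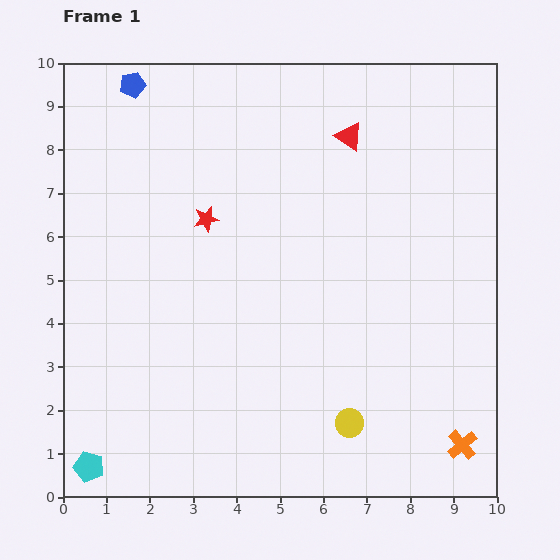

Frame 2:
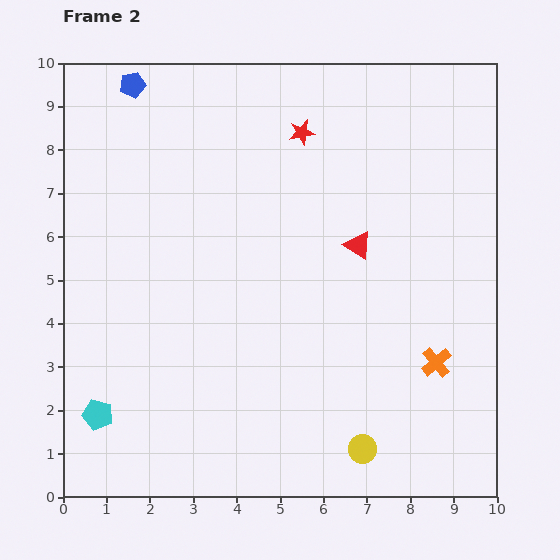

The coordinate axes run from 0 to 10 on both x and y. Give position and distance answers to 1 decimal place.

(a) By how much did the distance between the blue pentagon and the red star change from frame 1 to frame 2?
+0.6

Distance in frame 1: 3.5. Distance in frame 2: 4.1.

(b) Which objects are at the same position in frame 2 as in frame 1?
the blue pentagon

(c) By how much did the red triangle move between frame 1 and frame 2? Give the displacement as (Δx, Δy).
(0.2, -2.5)

The red triangle was at (6.6, 8.3) in frame 1 and (6.8, 5.8) in frame 2.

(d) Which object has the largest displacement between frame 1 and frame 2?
the red star

(moved 3.0; next 2.5)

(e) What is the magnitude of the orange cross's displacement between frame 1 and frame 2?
2.0

The orange cross moved from (9.2, 1.2) to (8.6, 3.1), a distance of √(0.6² + 1.9²) ≈ 2.0.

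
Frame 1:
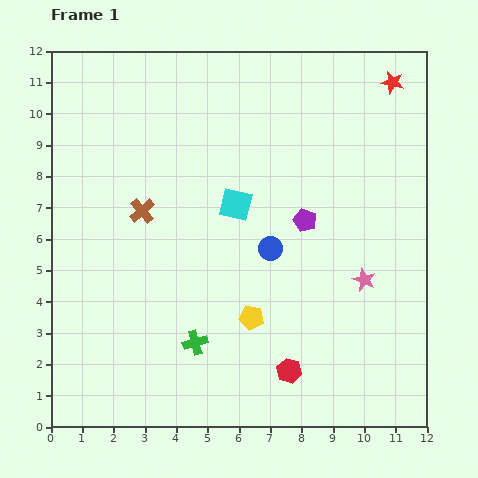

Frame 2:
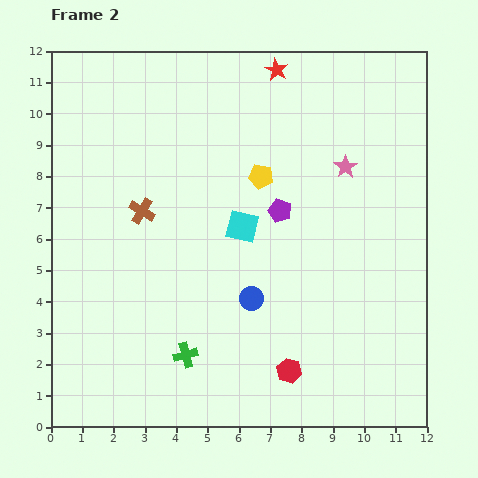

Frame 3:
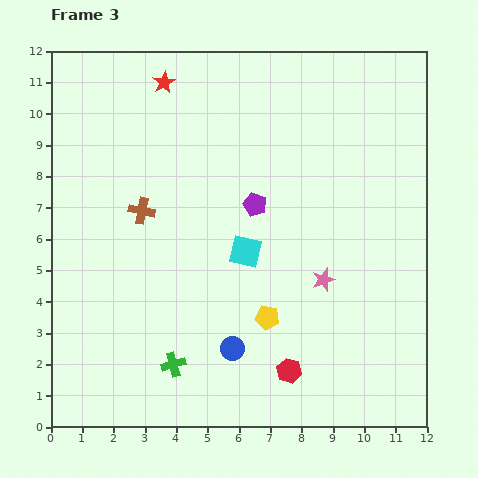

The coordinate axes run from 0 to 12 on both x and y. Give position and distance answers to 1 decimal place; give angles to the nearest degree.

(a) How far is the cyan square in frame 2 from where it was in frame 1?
0.7

The cyan square moved from (5.9, 7.1) to (6.1, 6.4), a distance of √(0.2² + 0.7²) ≈ 0.7.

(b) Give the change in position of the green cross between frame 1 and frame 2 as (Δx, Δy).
(-0.3, -0.4)

The green cross was at (4.6, 2.7) in frame 1 and (4.3, 2.3) in frame 2.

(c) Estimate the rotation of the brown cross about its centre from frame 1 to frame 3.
37° counter-clockwise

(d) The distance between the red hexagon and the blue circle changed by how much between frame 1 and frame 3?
-2.0

Distance in frame 1: 3.9. Distance in frame 3: 1.9.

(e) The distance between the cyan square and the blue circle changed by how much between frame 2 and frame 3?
+0.8

Distance in frame 2: 2.3. Distance in frame 3: 3.1.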